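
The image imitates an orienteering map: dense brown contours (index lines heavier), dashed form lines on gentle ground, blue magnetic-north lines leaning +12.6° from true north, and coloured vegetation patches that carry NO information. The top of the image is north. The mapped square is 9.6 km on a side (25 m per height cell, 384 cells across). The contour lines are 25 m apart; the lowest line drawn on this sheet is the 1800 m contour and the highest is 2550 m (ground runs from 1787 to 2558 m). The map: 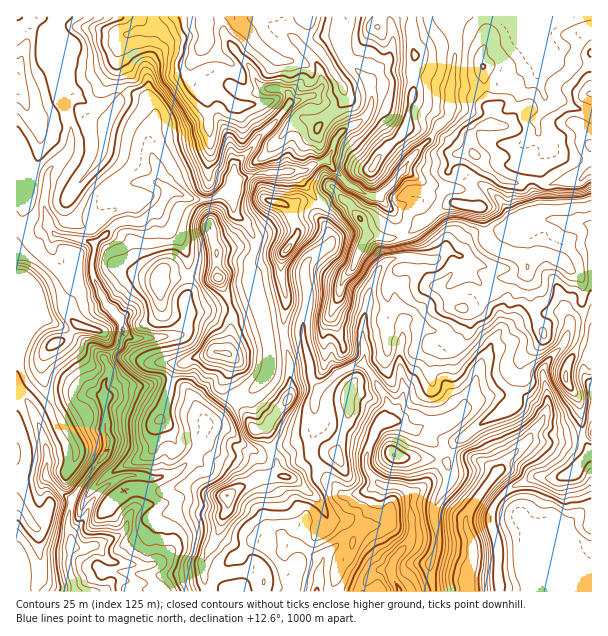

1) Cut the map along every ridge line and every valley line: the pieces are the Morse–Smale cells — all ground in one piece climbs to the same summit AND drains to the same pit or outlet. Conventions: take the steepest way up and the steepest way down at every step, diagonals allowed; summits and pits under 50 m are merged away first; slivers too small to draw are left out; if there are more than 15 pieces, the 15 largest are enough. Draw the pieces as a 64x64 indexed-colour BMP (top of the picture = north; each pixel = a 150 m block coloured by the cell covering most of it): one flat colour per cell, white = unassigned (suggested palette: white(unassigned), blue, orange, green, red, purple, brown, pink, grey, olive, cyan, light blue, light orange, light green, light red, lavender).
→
<image width="64" height="64" href="data:image/bmp;base64,Qk12CAAAAAAAAHYAAAAoAAAAQAAAAEAAAAABAAQAAAAAAAAIAAATCwAAEwsAABAAAAAAAAAA////ALR3HwAOf/8ALKAsACgn1gC9Z5QAS1aMAMJ34wB/f38AIr28AM++FwDox64AeLv/AIrfmACWmP8A1bDFAO7u7mZmZmZmZmZruwAAAAAAAAAAAAAARERERJmZmZmZ7u7uZmZmZmZmZmu7AAAAAAAAAAAAAABEREREmZmZmZnu7u5mZmZmZmZma7sAAAAAAAAAAAAAAERERESZmZmZme7u7mZmZmZmZmZruwAAAAAAAAAAAAAARERERJmZmZmZ7u7uZmZmZmZmZmu7sAAAAAuwAAAAAAAEREREmZmZmZnu7u4REWZmZmZmZru7sAu7u7sAAAAAAABEREmZmZmZme7u7hEREWZmZmZmu7u7u7u7u7AAAAAAAABESZmZmZmZ7u7uERERZmZmZmZru7u7u7u7sAAAAAAAAERJmZmZmZnu7u4REREWZmZmZmu7u7u7uwAAAAAAAAAAREmZmZmZme7u7hERERFmZmZmZru7u7u7AAAAAAAAAAAESZmZmZmZ7u7uEREREWZmZmZmu7u7u7AAAAAAAAAAAAREmZmZmZnu7uERERERZmZmZmZru7u7AABVUAAAAAAAAERJmZmZme7uEREREREWZmZmZmZru7AABVVVAAAAAAAABERJmZmZ7uERERERERERZmZmZmZruwBVVVAAAAAAAAAERERERJnu4REREREREREWZmZmZmu7tVVVUAAAAAAAAERERERESe7hERERERERERFmZmZgu7u0RVVQAAAAAARERERERERE7uERERERERERERZmYAAAC7REVVAAAAAFVEREREREREDu4RERERERERERFmYAAAAABERVVQAABVVVREREQAAAAO7hEREREREREREWAAAAAAAEREVVAAVVVVVUREREAAAA7hERERERERERERiAAAAAAARERVVVVVVVVVVURERAAADuERERERERERERiIgAAAAABERFVVVVVVVVVVVUREAAAOERERERERERERGIiIAAAAAEREVVVVVVVVVVVVREQAAAERERERGBERERGIiIiAAAAABERVVVVVVVVVVVVERAAAAREREREYiIiIiIiIiIgAAACqREVVVVVVVVVVVVREAAABERERERiIiIiIiIiIiIAAAKqkRFVVVVVVVVVVVEQAAAERERERGIiIiIiIiIiIgAAAqkRERVVVVVVVVVVURAAAAREREREYiIiIiIiIiIiAAAqqREREVVVVVVVVVVVEQAABERERERGIiIiIiIiIiIAACqqkRERVVVVVVVVVVVREAAERERERERzMzIiIiIiIgAAKqqqkRFVVVVVVVVVVVUREMRERERERHMzMzIiIiIiAAAqqqqpEVVVVVVVVVVVUREQxERERERHMzMzMiIiIiAAACqqqqkRVVVVVVVVVVVRERDEREREREczMzMz/+IiIAAAKqqqqREVVVVVVVVVVREREMREREREczMzMzP///4gAAACqqqpEVVVVVERFVVVEREQxEREREczMzMzM/////wAACqqqqkRVVVVERERVVURERDERERERzMzMzMz////wAAAKqqqqpFVVVEREREVVREREMRERERHMzMzMzP////AAAAqqqqqkRVVEREREREREREMxEREREczMzMzM////8AAACqqqqqpEREREREREREREMzERERERzMzMzMz////wAAAAqqqqqqpEREREREQzMzMzMRERERHMzMzMzP////AAAAAAqqqqqkREREREMzMzMzMxERERERzMzMzP////8AAAAACqqqAKREREREMzMzMzMzHdEREREczMzP/////wAAAAAKqqAAM0REREQzMzMzMzPd0RERERERzP/////wAAAAAKqqAAAzM0RERDMzMzMzM93RERERERER/////wAAAAAAqqAAADMzNERDMzMzMzMz3dERERERERH/////AAAAAAAKoAADMzMzMzMzMzMzMzPd0RERERERERIiIiIAAAAAAAAAd3MzMzMzMzMzMzMzM93RERERERERIiIiIgAAAAAAAAd3dzMzMzMzMzMzMzMzDd0REREREREiIiIiIiAAAAAAd3d3czMzMzMzMzMzMzMN3RERERERESIiIiIiIiIiIAd3d3dzMzMzMzMzMzMzM93d0RERERESIiIiIiIiIiIiJ3d3d3czMzMzMzMzMzMz3d3dERERERIiIiIiIiIiIiInd3d3d3MzMzMzMzMzMzPd3d0REREREiIiIiIiIiIiIiJ3d3d3dzMzMzMzMzMzM93d3RERERESIiIiIiIiIiIiIid3d3d3czMzMzMzMzMz3d3dERERERIiIiIiIiIiIiIiInd3d3d3MzMzMzMzMzPd3d0REREREiIiIiIiIiIiIiIiJ3d3d3czMzMzMzMzM93d0REiERESIiIiIiIiIiIiIiInd3d3dzMzMzMzMzMz3d3RIiIiIiIiIiIiIiIiIiIiIid3d3d3MzMzMzMzMzPd3dIiIiIiIiIiIiIiIiIiIiIiJ3d3d3czMzMzMzMzM93d0iIiIiIiIiIiIiIiIiIiIiJ3d3d3dzMzMzMzMzMz3d3SIiIiIiIiIiIiIiIiIiIiJ3d3d3d3czMzMzMzMzPd3dIiIiIiIiIiIiIiIiIiIiInd3d3d3dzMzMzMzMzM93d0iIiIiIiIiIiIiIiIiIiInd3d3d3d3MzMzMzMzMz3d3SIiIiIiIiIiIiIiIiIiIid3d3d3d3czMzMzMzMzPd3SIiIiIiIiIiIiIiIiIiIiJ3d3d3d3dzMzMzMzMzM93d0iIiIiIiIiIiIiIiIiIiInd3d3d3dzMzMzMzMzMz"/>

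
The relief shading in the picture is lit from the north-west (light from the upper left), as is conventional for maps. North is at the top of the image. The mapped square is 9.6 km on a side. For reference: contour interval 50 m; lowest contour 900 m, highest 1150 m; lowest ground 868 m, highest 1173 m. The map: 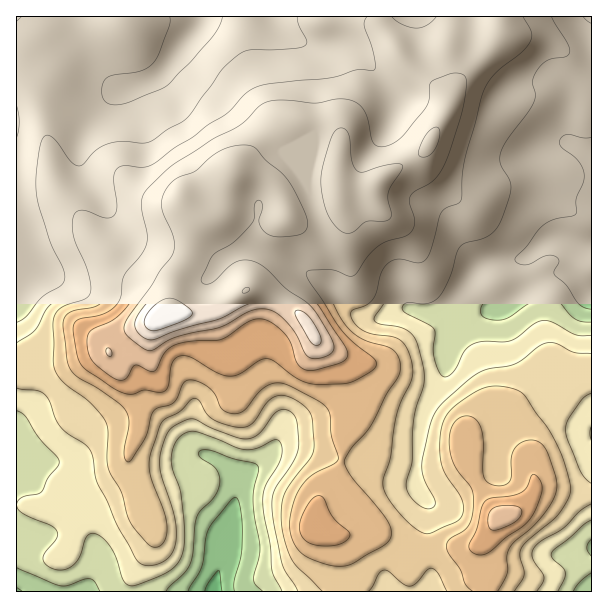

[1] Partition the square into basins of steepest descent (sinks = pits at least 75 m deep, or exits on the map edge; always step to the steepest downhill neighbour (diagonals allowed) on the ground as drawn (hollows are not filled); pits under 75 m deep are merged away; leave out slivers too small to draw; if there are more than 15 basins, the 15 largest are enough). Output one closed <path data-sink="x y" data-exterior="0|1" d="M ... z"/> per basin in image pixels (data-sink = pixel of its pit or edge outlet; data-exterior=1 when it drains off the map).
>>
<path data-sink="591 245" data-exterior="1" d="M591 16l-91 0 0 17-2 8-38 39-33 69-14 11-32 18-10 14-18 2-12-1-1 11-7 7-22 9-11 2-13-5-9 3-14 0-28-6-14 0-9 4-10 0-4 6-11 33-14 25-4 31 42-1 13-6 20-16 10-1 24 11 14 8 14 15 7 15 9 8 10 6 9 8 4 9 6 24 0 15-9 24-1 29-8 19-16 24-4 11 1 14 17 6 15 0 16-5 17 4 16 7 8 7 3 5 6-3 22-3 42-1 9-7 14-23-8-9-22-36-6-22 0-12 4-6 20-17 37-14 20-18 10-6 37-4z"/><path data-sink="213 591" data-exterior="1" d="M255 289l-10 1-20 16-13 6-45 1-17 11-27 10-13 11-2 7-7-2-35 12-50 7 1 223 470-1 0-24-5-13 1-13-10 6-38 0-22 3-6 3-3-5-8-7-16-7-17-4-16 5-15 0-18-7 0-13 4-11 16-24 8-19 1-29 9-24 0-15-6-24-4-9-28-22-7-15-14-15-14-8z"/><path data-sink="200 17" data-exterior="1" d="M378 16l-361 0-1 352 8 0 9-2 33-4 29-10 13 0 2-7 13-11 27-10 18-11 7-35 13-21 11-33 4-6 10 0 7-6 12-39 31-28 21-13 15-6 36 10 5 5 0 51 7 2 24-2 10-14 41-24 8-10 15-30 1-13-2-6-16-16-14-9-11-11-19-27z"/><path data-sink="591 591" data-exterior="1" d="M591 373l-21 0-21 6-24 21-28 9-14 7-15 15-4 6 2 21 4 13 16 27 10 15 4 3-7 9-11 20 0 9 5 13 1 25 104-1z"/>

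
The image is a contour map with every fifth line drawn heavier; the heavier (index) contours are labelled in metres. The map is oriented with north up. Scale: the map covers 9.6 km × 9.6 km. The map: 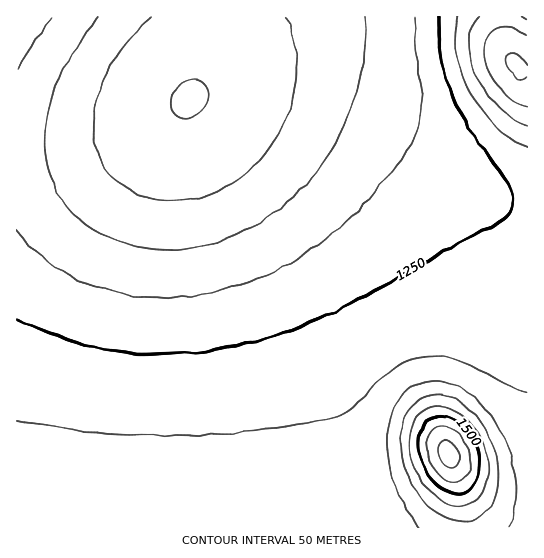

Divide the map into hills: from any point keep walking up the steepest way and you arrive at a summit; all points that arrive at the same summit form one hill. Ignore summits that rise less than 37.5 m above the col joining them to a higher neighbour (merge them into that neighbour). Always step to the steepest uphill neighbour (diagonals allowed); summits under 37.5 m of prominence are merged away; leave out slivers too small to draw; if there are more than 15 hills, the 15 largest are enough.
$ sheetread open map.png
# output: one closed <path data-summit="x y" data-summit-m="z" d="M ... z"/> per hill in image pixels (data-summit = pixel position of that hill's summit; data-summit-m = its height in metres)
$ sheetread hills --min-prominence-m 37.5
<path data-summit="449 454" data-summit-m="1617" d="M239 89l-25 0-13 3-8 4-12 12-12 8-22 11-28 9-46 9-57 4 0 378 511 1 1-321-25-4-29-14-79-49-45-23-56-18z"/><path data-summit="518 66" data-summit-m="1457" d="M527 16l-312 0-3 30-5 20-15 29 22-6 25 0 23 3 47 11 41 14 36 18 59 37 42 24 20 8 20 3z"/><path data-summit="17 17" data-summit-m="1232" d="M214 16l-197 0-1 131 45 0 42-7 44-13 28-15 16-14 10-19 11-33z"/>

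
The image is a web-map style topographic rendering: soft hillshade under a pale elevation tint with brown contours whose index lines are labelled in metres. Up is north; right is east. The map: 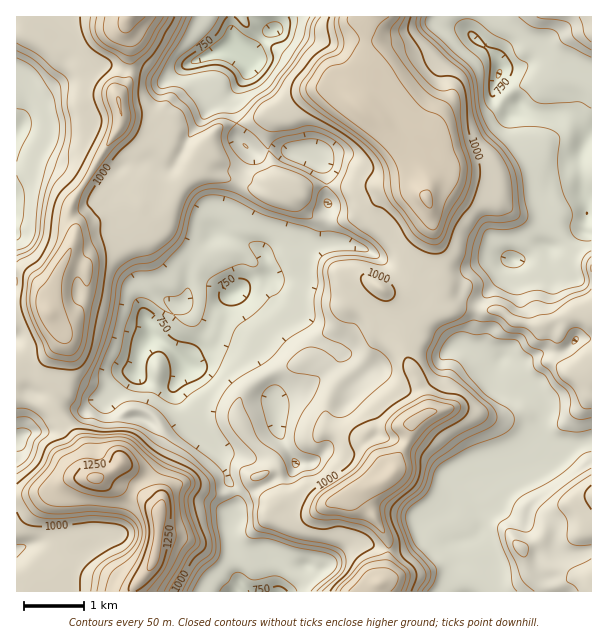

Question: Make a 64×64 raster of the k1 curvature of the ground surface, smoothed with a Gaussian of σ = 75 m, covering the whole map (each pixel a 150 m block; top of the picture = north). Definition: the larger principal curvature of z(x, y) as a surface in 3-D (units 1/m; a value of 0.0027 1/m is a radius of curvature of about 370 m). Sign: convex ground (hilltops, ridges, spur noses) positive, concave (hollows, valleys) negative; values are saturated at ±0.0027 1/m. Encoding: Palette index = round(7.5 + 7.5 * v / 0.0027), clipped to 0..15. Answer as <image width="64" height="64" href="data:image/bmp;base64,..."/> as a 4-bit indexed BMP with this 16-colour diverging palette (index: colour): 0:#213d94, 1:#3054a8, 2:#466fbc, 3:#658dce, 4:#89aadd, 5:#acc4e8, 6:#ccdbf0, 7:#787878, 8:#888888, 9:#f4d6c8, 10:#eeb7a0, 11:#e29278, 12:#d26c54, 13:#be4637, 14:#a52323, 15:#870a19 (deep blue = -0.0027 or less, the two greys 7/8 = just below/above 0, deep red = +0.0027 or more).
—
<image width="64" height="64" href="data:image/bmp;base64,Qk12CAAAAAAAAHYAAAAoAAAAQAAAAEAAAAABAAQAAAAAAAAIAAATCwAAEwsAABAAAAAAAAAAlD0hAKhUMAC8b0YAzo1lAN2qiQDoxKwA8NvMAHh4eACIiIgAyNb0AKC37gB4kuIAVGzSADdGvgAjI6UAGQqHAIiIiIiKme+pl4d5upiYh5uZrN6pq8mYiJmpiImaq6maiIiIiJqor/qYh3eaeKqquph3ndqr3M2oiIiIibqImqmZiIiIq8qL/pmIZ4mqmaqYd2SJzczMzLmIiHd5yYmZmYmYiIiJq6n/qZeKqJiIiId3U6uqvIipmIiIh3rYiId3eJiIh3iHid/Iub24iId4iHdo24edqnh3iIiIjciHeId3iIiHeIZHv9mt25iJh3eJq824dq/IZ4d3d4i/u5iKmJiIiId3diWv2ayZiIrJm+3KqXdn/6d3iIiHiet5uImqmYiIh3d1R6/5qYh3eN3duamHeI36hneIiIiKqWeoeJiKqpmYeIi6v/mXmGd3raiJzbq939iEZ4eIiIh5iJl5mIm83cy6u7re+YaIVmacqIi//curuJV4h3iIh3mpmrqIu7qZmYmqq7z7lXmqh7uqmJvtqZrKh4mIiIiIiJmJvKq82pmavLmZm93bu5mZuoq7mZ3sqs26uoiIiIiIiIiJy5nNrN7+qImZrP/Ll5zKipu5d67JrNy5d3d4h4iHd3iJh3uqvM38vKy6qpmZrKy7dnioeNuKzahmd3eHeId3d4h2eLqah7/s23eZiIeIiatmdpp2nbm9iXZ3d3iIeHd3mWaKy6qIv8qXeIiId3maqZmZiJebzN54qYd3eIiId3eIaKqXrN7cyXd4iHd3irqIqqp4mKl4v6eal3eIiId4iIdmepe8qZq6mJh3eIirqGeKmqqZl2it2GiZiIiIh4iYh2V6q8mGeZmJt3iImbqXd4mZqpmZrdzdh4mqqpmIiaqYd6u8lYZ6l5yYiIiaqod3iYmoiZiKvt79uqzcqYiHm7mrypuXdWnNyYqpiJqph3d4iahnmoiJzv/+zcqYiHd5u6qIm7dWiamZh5qYibqGd3iIuXeJmIebqKu5h4iIh2e7h3iKyImbqJp2iaqIrKdniIiaiIiKh5qHq5d3iHeIecqIiIm6malljKiHepiKy5iIiImYd3ioqqq5d3iIh2ituIiIiKuXh2aNuGZoqIibupiIiJmHZqq8mLh3eIiJituYiJqZy5d4iK24ZniZiHeaqZiIeJhnqrtVmYiHeHi8uqmYnLvamImIm7h3iZiId3iZmId2mYqpu2Z4iId3iJqYq5h7y8qZiId4mYeJiIiHiImYh3eJmpishmeHiHWKmadpd425yoqId3aJiZmIiIiIiJqYeImYiIu2Voh5p5upt0mIvpm7ioiId5mZmIiIiIiHeamIiYiIisqIiGa97LmqmojcmayKmJdXupmYmZiIiHdnqoiZiIiIrNuqvP66q7upmuuajJmomHvIeKmZiJiIh3iqmZiIiIiJq6vvyHiJzbmr6alrqKiJqod4qoZnmIiIiaqYiJmIiIiJiZqYiZeL3ZrZqWrIp3mYiYiqdVaZiJiHq5iJy4iHiYipmHZ5hnh6m8y6esimV3iIiJmXZ6lnmHecmJu5iIeJmbqXd4iHhzXbnduKyKlmiYiIiamZqGiYebyqu5mYiImpmIeZmIeHedpp7JrJrKiaiHiImZqpiZiK3d3ampiIiaqGeHaJiIidqpfPuamKy6qIiIiZmYd5iImqmYeKqIiZm4Z4dpmHiJtlqI7piIiarLmYiIiId5mHeIh3Z7yIicubl3iZmHeJqGV6i/p3iIiKzJiHeIiJmId4d3ecyYib64mmV4iIiJp2h3qb64h4iIitmHd4iIiHh4qau8uXeKzreLhXmZiImHiIipzJmIiIiJ2neIiIiIiKzLvKqYd5utx3q5qsuYiZh3iKndZ4iIiIjMZ3d3iIm8u5ZpuYiIuby5eKu8yYiJmHeImc92eIiIiL11Z3eKzcqrdFq4iJu52quYiZyneImHeIian9d4iIiIncdnm9ypmayqu6iZrJq6nKiInJd4iYd5mJqJ+niIiIiKzc3cqambzd3LqJmbmKmKyYicmHiIiImIiYe/h3iIh3maqZmru825hnq4d5yImIrZiKyYiIiJmYiIiI/XeIiIeJiZqpeMuIhlablmu4iIitmJy5iIh3iJmImpivl4h4iImZu4ZZ12d3ZomXraiIiLyIvZiIiXd3iod6uI/4iIiJiaq4Znu2Z3ZmeHnbmIiJ2nrZiIiJiHeJl2jJeP6YiImZvcdWerh3Zmd4vbmIiInZjIeJmZmZiHiXeMl2z7mIiaqt/bqZvLqYh5zbmIiIitiaZ4mZiImHeJd4yXaf2oiZuWfN3dqqu6mK3KmYeIibyKh3ZoiHiIiIh4rJd6/JmqqpZpdpzbmJib26qYh4maq5p4l3eIiIiIiHisiJ37erupmHiImc25mbypmIh4mqqcunerd5mIh4iId5uJvvx6eLmIiKupetq8yoiIiImqqIzKd525mYiIiHd3m5itzphFiaqayXeHu7zJiIiIiaqGe9qXebqYiIiHd4mqiImsuneavdzJVXiLmNuYiIibqHaLy6hWqZiIiHdnq6mHdpypqIdoq6llWIiorcqIiKuHeM2ZqnWZiIh4d4u6iIh2nLmoeXeIiHZZl5qavKiKqXeMyHiad6mIiHiKu6iHiZq7ypmJyXd3d62oipdruZqYicyHh4mJqYeIiJupiIiKzKqsiZisqXaLyWh4t2u5mZmLuIiGeJmYh3iquoiIiJq6vJqXmIrJd8t0R4nJnKiaqItmiXZ6qYiId4mZiIiIibm+qamIeLuKyYZomrzNqJq6mUWJmaqYiJmYiJ"/>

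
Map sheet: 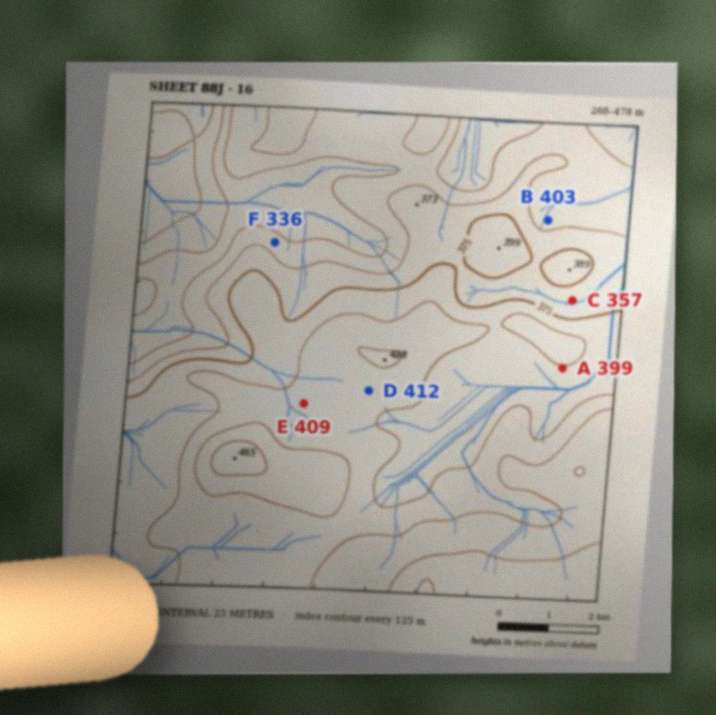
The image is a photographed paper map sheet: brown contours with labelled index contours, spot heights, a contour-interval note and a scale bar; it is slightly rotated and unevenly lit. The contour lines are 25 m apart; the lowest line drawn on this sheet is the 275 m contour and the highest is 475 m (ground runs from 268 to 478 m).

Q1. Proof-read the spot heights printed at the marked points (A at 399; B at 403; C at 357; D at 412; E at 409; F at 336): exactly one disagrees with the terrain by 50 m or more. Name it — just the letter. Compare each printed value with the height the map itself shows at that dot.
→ B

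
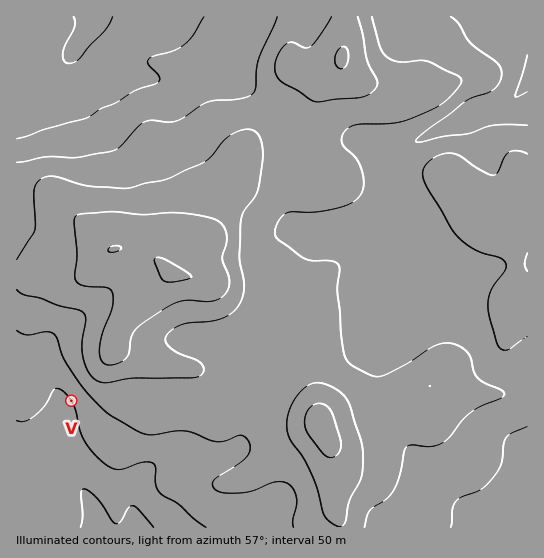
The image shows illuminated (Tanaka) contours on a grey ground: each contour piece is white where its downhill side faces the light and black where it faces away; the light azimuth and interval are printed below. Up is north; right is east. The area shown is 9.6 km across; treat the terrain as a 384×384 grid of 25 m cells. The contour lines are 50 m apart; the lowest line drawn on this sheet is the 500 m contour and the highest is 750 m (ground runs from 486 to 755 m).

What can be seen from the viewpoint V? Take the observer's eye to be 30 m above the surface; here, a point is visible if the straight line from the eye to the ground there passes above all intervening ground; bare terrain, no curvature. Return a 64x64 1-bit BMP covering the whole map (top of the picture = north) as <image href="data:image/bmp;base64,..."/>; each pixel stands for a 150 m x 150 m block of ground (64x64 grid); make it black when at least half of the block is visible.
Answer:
<image width="64" height="64" href="data:image/bmp;base64,Qk0+AgAAAAAAAD4AAAAoAAAAQAAAAEAAAAABAAEAAAAAAAACAAATCwAAEwsAAAIAAAAAAAAA////AAAAAAAf+AAAAAAAAB/wAAAAAAAAP+AAAAAAAAB/wAAAAAAAAH/AAAAAAAAA/4AAAAAAAAD/gAAAAAAAAP+AAAAAAAAA/wAAAAAAAAD/gAAAAAAAAP/AAAAAAAAA/+AAAAAAAAD/4AAAAAAAAH/gAAAAAAAAf+AAAAAAAAB/4AAAAAAAAH/gAAAAAAAAf+AAAAAAAAB/4AAAAAAAAH/gAAAAAAAAf+AAAAAAAAB+AAAAAAAAAHgAAAAAAAAA+AAAAAAAAAD4AAAAAAAAAPgAAAAAAAAA+AAAAAAAAAD8AAAAAAAAAP4AAAAAAAAAdgAAAAAAAAAAAAAAAAAAAAAAAAAAAAAAAAAAAAAAAAAAAAAAAAAAAAAAAAAAAAAAAAAAAAAAAAAAAAAAAAAAAAAAAAAAAAAAAAAAAAAAAAAAAAAAAAAAAAAAAAAAAAAAAAAAAAAAAAAAAAAAAAAAAAAAAAAAAAAAAAAAAAAAAAAAAAAAAAAAAAAAAAAAAAAAAAAAAAAAAAAAAAAAAAAAAAAAAAAAAAAAAAAAAAAAAAAAAAAAAAAAAAAAAAAAAAAAAAAAAAAAAAAAAAAAAAAAAAAAAAAAAAAAAAAAAAAAAAAAAAAAAAAAAAAAAAAAAAAAAAAAAAAAAAAAAAAAAAAAAAAAAAAAAAAAAAAAAAAAAAAAAAAAAAAAAA=="/>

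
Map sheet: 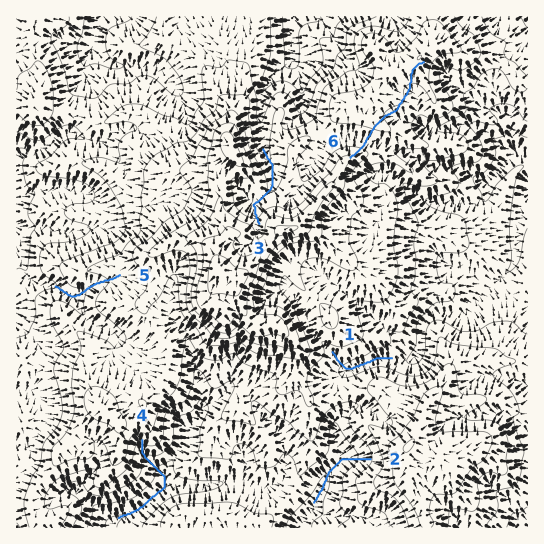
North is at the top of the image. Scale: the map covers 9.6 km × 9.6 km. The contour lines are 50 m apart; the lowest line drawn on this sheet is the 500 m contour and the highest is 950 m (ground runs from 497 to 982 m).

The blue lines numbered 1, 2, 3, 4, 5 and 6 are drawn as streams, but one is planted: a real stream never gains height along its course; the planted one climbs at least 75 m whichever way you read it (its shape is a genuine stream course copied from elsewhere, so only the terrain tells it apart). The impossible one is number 6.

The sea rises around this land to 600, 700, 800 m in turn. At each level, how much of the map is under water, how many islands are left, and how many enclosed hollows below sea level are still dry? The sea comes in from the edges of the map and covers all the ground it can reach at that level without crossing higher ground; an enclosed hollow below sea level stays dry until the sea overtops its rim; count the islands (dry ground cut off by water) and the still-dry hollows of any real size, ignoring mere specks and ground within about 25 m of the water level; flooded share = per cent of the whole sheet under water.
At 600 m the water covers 20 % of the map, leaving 0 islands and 0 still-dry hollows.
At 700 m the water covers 63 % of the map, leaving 0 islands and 0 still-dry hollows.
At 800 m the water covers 93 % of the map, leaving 1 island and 0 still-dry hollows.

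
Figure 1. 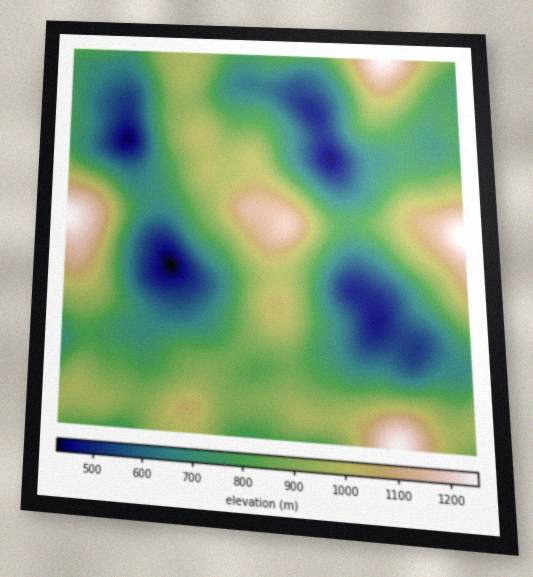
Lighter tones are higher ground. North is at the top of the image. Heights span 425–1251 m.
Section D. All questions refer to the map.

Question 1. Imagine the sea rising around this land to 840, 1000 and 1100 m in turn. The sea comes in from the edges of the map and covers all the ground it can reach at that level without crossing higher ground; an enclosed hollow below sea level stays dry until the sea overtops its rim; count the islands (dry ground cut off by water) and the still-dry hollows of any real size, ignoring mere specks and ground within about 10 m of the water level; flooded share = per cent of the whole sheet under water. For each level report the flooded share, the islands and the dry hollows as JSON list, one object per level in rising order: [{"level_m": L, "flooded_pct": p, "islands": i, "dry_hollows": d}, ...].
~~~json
[{"level_m": 840, "flooded_pct": 54, "islands": 0, "dry_hollows": 1}, {"level_m": 1000, "flooded_pct": 86, "islands": 3, "dry_hollows": 0}, {"level_m": 1100, "flooded_pct": 94, "islands": 1, "dry_hollows": 0}]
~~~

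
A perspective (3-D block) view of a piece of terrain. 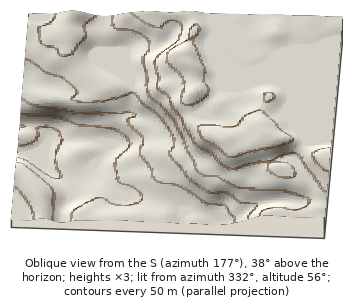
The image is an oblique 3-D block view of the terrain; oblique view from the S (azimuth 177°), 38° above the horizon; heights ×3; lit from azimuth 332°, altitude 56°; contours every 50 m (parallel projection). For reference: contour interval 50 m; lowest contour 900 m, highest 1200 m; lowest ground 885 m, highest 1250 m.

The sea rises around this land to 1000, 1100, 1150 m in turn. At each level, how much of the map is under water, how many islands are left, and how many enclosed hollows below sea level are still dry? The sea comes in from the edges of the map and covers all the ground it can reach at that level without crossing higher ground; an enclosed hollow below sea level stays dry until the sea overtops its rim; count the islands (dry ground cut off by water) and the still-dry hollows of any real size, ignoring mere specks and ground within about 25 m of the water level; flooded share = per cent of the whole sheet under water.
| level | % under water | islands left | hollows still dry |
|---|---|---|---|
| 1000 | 26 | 0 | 0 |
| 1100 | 49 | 0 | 0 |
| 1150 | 60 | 0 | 0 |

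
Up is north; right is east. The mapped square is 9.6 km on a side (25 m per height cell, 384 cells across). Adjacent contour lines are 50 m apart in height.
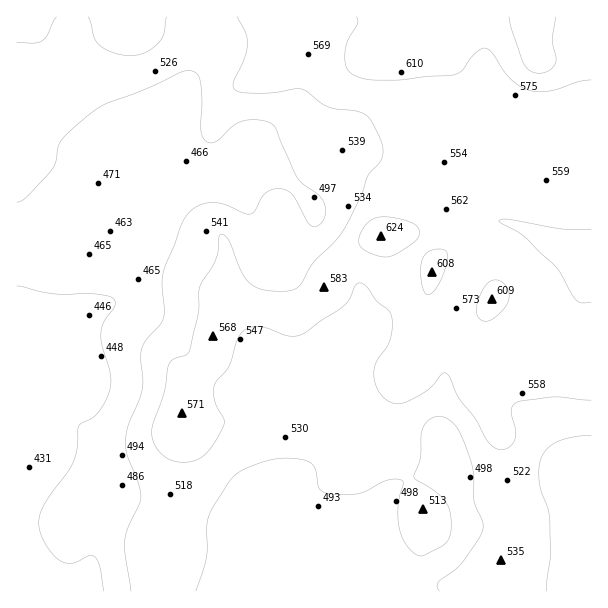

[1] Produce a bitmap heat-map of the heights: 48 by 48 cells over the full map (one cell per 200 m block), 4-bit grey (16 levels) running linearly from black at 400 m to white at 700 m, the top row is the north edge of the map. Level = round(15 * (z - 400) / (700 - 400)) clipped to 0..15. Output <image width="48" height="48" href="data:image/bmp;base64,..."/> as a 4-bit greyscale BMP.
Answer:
<image width="48" height="48" href="data:image/bmp;base64,Qk32BAAAAAAAAHYAAAAoAAAAMAAAADAAAAABAAQAAAAAAIAEAAATCwAAEwsAABAAAAAAAAAAAAAAABEREQAiIiIAMzMzAERERABVVVUAZmZmAHd3dwCIiIgAmZmZAKqqqgC7u7sAzMzMAN3d3QDu7u4A////AAARIiNFZlVVQzMzMzMzMzRFVVZmZVaJmRESIiNFZlVVQzMzMzMzMzRFVVZmZmaJmREiMiNFZmZlRDMzMzMzM0RVVVVmdmaJmRIjMzNFZmZlRDNEMzMzM0RVVVVWdmZ4mRI0QzNFZmZlRERERDMzNEVVVVVWZmZ4mSI0RERFZmdlVERERERDREVVZVVVZmaImSI0RERFVmZmVERFVUREREVWZVVWZmeImSIzRERFVWZmVEREVVVVVFVWVVVWZmeJmSIjNERFVWZmZUREVVVVVVVVVVVWZmeJmSIiNERFVmd3ZVRERVVmZVVVVVVWZmeJmSIiI0RFZnd3dlVVVVVmZmZVVVVWZneJmSIiIzRVZ4iId2ZlVVVmZmZlVVVnd3eJmSIiIzRFaIiIh3ZmZmZmZmZlVVVoh3d4iCIiIzNFeImIh3d3d2ZmZnZlVVZ4iHd3dyIiIjNFZ4mIh3d3d3ZmZ3dmVVeIh3d3dyIiIiM0Z4iIh3d3d2ZmZ3d3ZmiZh3d3dyIiIiI0VoiId3d2ZmZmZ4iId3iZiIiIiCIiIiI0VniIh3dmZmZmZ4mZh4mZmJmZmSIiIiI0VniIiHdmZmZmd4mZiImZmZmZmiIiIiM0VniIiHdmZmZmd4iZmImZmZqqqiIiIiM0Vnd4iHd3d2Zmd3iZmImZmZqqqiIiIiM0RWZ4iId3iHdmd3iZmImamZmqqiIiIiMzRVZ4iIiIiId3d3iJmJmqqZmaqiIiIiIzRFZ4iIiImYiHd3iJmZmqqpmaqiIiIiIzNFZ4iIiIiJmId4iZqZmqqpmaqjMzMzMzNFZ4iIh3d4mYeIiaqpmqqpmaqjMzMzMzNFZ3iId2Z4mYiJmaqpmaqZmquzRDMzMzNFZneHdmZniZmaqqqqmZmZqqu0REMzMzNFVneHZmZmeJqrqqqqmZmaqru0REQzMzM0Vnd3ZmZlZ4q7uqqqqpmqq7u1REQzMzM0Vnd2ZmZVVomruqqZqqqqqqqlREQzMzMzRWZlVWZVVniaqZmJmqqpmZiFVEQzMzMzRFVUVWVVVmiJmYiIiZmIiIiFVURDMzMzM0RERVVVVmeIiIiIiIiIiIiFVVREMzMzMzM0REVWZneIiIiIiIiIiIiGVVREMzMzM0REREVWd3d4iIiIiIiIiIiGZVVEMzMzNEREREVnd3d3iIiIiIiIiIiFVVVEMzMzNFVURFVnd3d4iIiIiIiIiIiFVlVUQzMzNFVVRVVnd3d4iIiIiIiIiIiGZmZVREMzNFZlVVZmd3eIiIiIiIiIiIiGZmZlVUQzNFZmZmZneIiIiIiIiIiImZiGZnZmZVVERFZ3d3d3iZmZmYiJiIiZqpmXd3d2ZmZVRFZ4iIiImaqqqqmamZmru7qnd3d3d3dmVVZ3iJiImqqru7qqqqq83Mu3d3d3d3d3ZmZ3iJmImqq7u7u6qqrN3czHd3d3iIiHd3d3iJmZmqqru7u7qqvN3czIiHd4iIiHd3d3iJmZmaqqq7u7qqvd3czIiHd4iIiHd3d3iZmZmaqqq7u7urze3czA=="/>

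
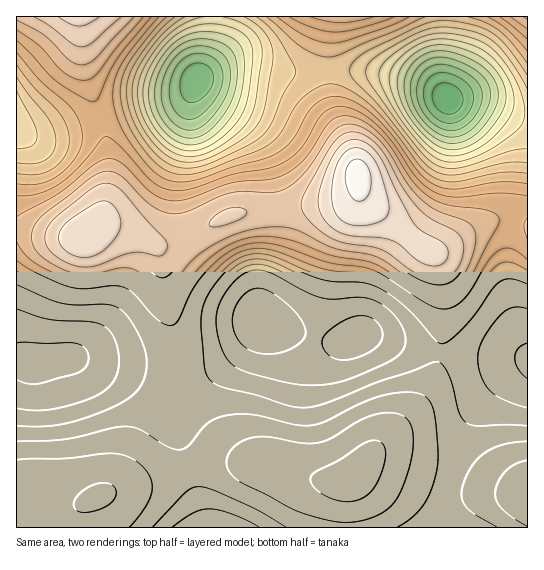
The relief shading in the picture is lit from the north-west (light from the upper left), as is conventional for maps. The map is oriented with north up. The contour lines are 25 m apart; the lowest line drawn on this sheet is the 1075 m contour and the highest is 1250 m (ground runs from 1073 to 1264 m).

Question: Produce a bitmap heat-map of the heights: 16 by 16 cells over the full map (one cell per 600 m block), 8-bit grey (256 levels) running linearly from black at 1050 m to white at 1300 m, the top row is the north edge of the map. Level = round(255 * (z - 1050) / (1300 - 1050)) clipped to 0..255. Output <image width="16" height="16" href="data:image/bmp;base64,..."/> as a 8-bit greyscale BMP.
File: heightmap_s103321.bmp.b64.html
<image width="16" height="16" href="data:image/bmp;base64,Qk02BQAAAAAAADYEAAAoAAAAEAAAABAAAAABAAgAAAAAAAABAAATCwAAEwsAAAABAAAAAAAAAAAAAAEBAQACAgIAAwMDAAQEBAAFBQUABgYGAAcHBwAICAgACQkJAAoKCgALCwsADAwMAA0NDQAODg4ADw8PABAQEAAREREAEhISABMTEwAUFBQAFRUVABYWFgAXFxcAGBgYABkZGQAaGhoAGxsbABwcHAAdHR0AHh4eAB8fHwAgICAAISEhACIiIgAjIyMAJCQkACUlJQAmJiYAJycnACgoKAApKSkAKioqACsrKwAsLCwALS0tAC4uLgAvLy8AMDAwADExMQAyMjIAMzMzADQ0NAA1NTUANjY2ADc3NwA4ODgAOTk5ADo6OgA7OzsAPDw8AD09PQA+Pj4APz8/AEBAQABBQUEAQkJCAENDQwBEREQARUVFAEZGRgBHR0cASEhIAElJSQBKSkoAS0tLAExMTABNTU0ATk5OAE9PTwBQUFAAUVFRAFJSUgBTU1MAVFRUAFVVVQBWVlYAV1dXAFhYWABZWVkAWlpaAFtbWwBcXFwAXV1dAF5eXgBfX18AYGBgAGFhYQBiYmIAY2NjAGRkZABlZWUAZmZmAGdnZwBoaGgAaWlpAGpqagBra2sAbGxsAG1tbQBubm4Ab29vAHBwcABxcXEAcnJyAHNzcwB0dHQAdXV1AHZ2dgB3d3cAeHh4AHl5eQB6enoAe3t7AHx8fAB9fX0Afn5+AH9/fwCAgIAAgYGBAIKCggCDg4MAhISEAIWFhQCGhoYAh4eHAIiIiACJiYkAioqKAIuLiwCMjIwAjY2NAI6OjgCPj48AkJCQAJGRkQCSkpIAk5OTAJSUlACVlZUAlpaWAJeXlwCYmJgAmZmZAJqamgCbm5sAnJycAJ2dnQCenp4An5+fAKCgoAChoaEAoqKiAKOjowCkpKQApaWlAKampgCnp6cAqKioAKmpqQCqqqoAq6urAKysrACtra0Arq6uAK+vrwCwsLAAsbGxALKysgCzs7MAtLS0ALW1tQC2trYAt7e3ALi4uAC5ubkAurq6ALu7uwC8vLwAvb29AL6+vgC/v78AwMDAAMHBwQDCwsIAw8PDAMTExADFxcUAxsbGAMfHxwDIyMgAycnJAMrKygDLy8sAzMzMAM3NzQDOzs4Az8/PANDQ0ADR0dEA0tLSANPT0wDU1NQA1dXVANbW1gDX19cA2NjYANnZ2QDa2toA29vbANzc3ADd3d0A3t7eAN/f3wDg4OAA4eHhAOLi4gDj4+MA5OTkAOXl5QDm5uYA5+fnAOjo6ADp6ekA6urqAOvr6wDs7OwA7e3tAO7u7gDv7+8A8PDwAPHx8QDy8vIA8/PzAPT09AD19fUA9vb2APf39wD4+PgA+fn5APr6+gD7+/sA/Pz8AP39/QD+/v4A////AMHIyr2fgoCUrLm+sZqPnbXBw8jBq52oucPN1MaolqO5o6Wrqp2crLm5ucjKr5STn3B0go+OkJiZj5CltKmLeXVOUl12h4h9cWhmcYaOgmpYSUpUcIqIZk5OT0pZdHxmUGFna3+Yi1s/R1JNWH2Ndl+ElJicq5puUV9ydoWkrI95prq/treul4KNnaeywb+klau/x760s7Wvr7zKycC0qaKWprqzn52prLDC1syrlJWWeYignH1uf46atNG8hGVteHCDlYZWP1RxiJ+wkVYzRmJ8kpl4Qik8ZX2LiWo4HTNbk6eohU8tOmB5gnxmRTdJb6q6uqR4VVVqiJeWiXNpdJE="/>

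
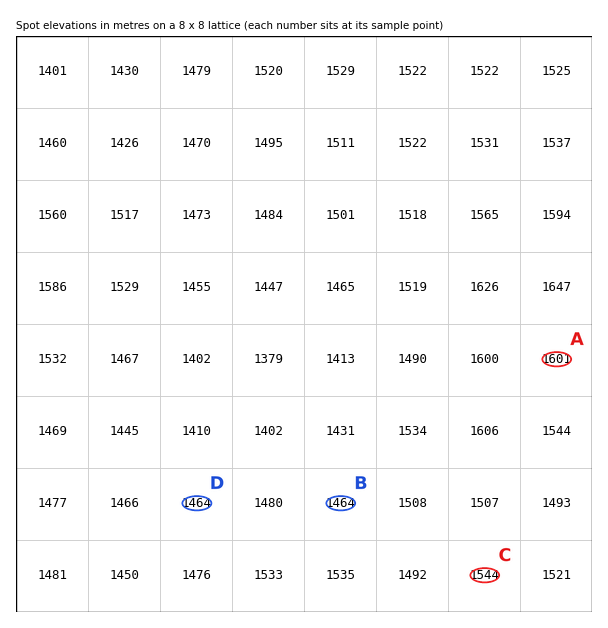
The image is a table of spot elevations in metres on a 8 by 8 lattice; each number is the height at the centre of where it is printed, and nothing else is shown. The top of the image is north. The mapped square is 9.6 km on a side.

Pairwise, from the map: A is above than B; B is above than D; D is below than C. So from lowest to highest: D B C A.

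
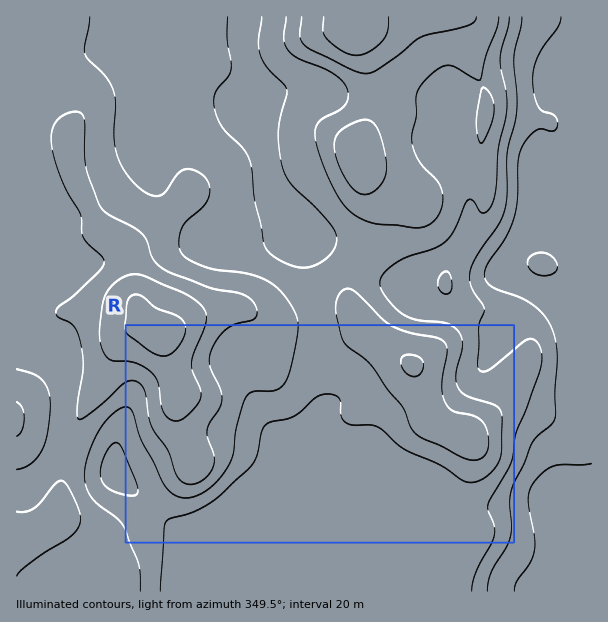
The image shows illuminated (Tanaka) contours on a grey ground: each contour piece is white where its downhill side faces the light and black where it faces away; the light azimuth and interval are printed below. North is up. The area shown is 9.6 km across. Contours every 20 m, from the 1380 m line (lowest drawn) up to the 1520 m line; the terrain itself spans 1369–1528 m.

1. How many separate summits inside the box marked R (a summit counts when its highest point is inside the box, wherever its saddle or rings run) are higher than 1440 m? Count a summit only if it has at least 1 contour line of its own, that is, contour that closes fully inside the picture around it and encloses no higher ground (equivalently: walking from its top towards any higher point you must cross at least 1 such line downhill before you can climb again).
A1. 2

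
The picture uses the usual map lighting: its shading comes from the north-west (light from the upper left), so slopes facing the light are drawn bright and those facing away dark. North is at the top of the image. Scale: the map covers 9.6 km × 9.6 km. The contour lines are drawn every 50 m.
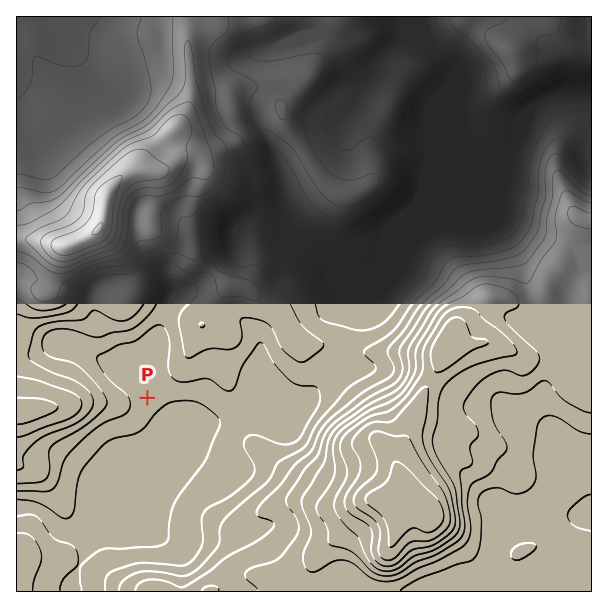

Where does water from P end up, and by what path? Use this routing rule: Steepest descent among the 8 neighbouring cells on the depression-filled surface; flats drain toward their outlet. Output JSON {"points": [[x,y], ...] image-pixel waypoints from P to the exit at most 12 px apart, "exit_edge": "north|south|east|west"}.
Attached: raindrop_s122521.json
{"points": [[147, 398], [159, 410], [164, 422], [164, 434], [155, 446], [143, 458], [131, 470], [119, 482], [107, 494], [95, 506], [83, 518], [71, 530], [59, 528], [47, 516], [35, 509], [23, 507], [17, 507]], "exit_edge": "west"}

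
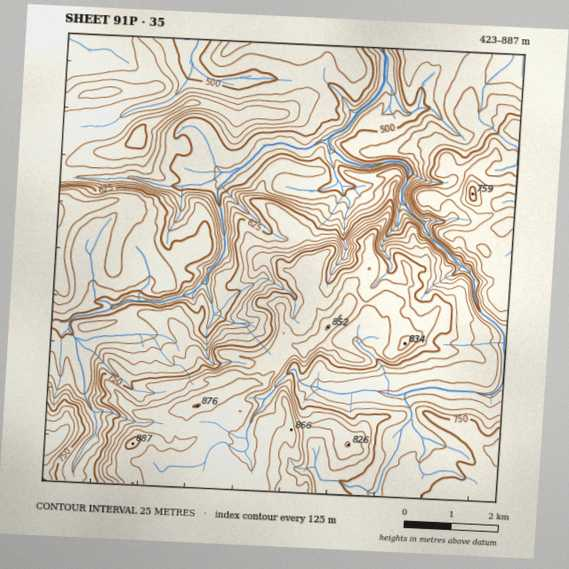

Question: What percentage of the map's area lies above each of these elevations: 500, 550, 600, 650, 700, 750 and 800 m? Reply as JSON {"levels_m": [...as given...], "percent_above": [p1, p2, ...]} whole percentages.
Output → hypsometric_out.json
{"levels_m": [500, 550, 600, 650, 700, 750, 800], "percent_above": [93, 78, 67, 56, 40, 26, 13]}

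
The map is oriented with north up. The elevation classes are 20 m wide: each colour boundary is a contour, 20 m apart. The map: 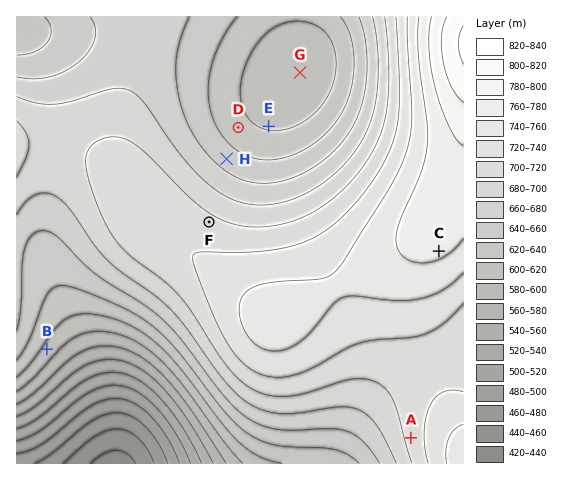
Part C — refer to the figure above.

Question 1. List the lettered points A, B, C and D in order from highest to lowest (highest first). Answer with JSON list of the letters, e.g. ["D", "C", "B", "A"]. ["C", "A", "D", "B"]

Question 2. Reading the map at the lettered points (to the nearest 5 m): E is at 620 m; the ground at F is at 705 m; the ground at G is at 605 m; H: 650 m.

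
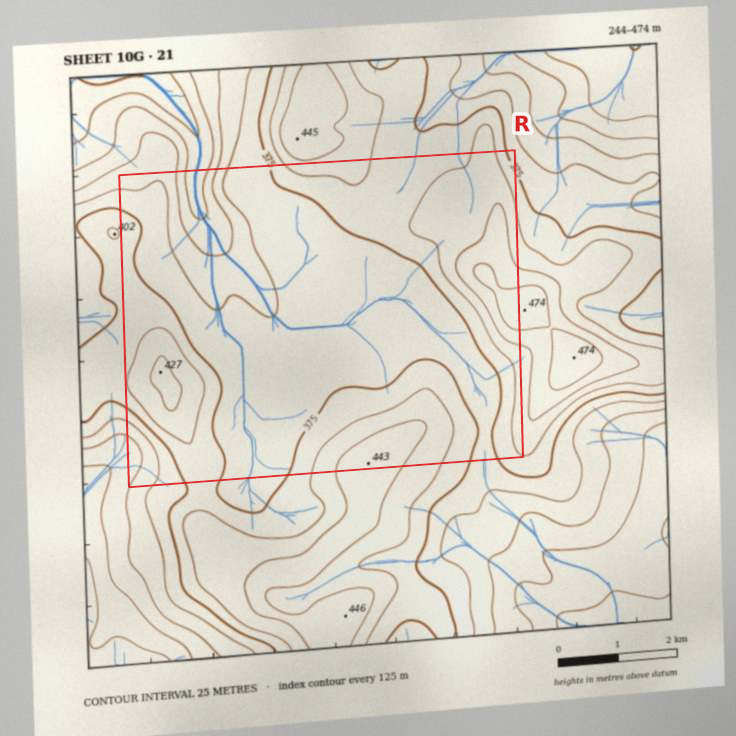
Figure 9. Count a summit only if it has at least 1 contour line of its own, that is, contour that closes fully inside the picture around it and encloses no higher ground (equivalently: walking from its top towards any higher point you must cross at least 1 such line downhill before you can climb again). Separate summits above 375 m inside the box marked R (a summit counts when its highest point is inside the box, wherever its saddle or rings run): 1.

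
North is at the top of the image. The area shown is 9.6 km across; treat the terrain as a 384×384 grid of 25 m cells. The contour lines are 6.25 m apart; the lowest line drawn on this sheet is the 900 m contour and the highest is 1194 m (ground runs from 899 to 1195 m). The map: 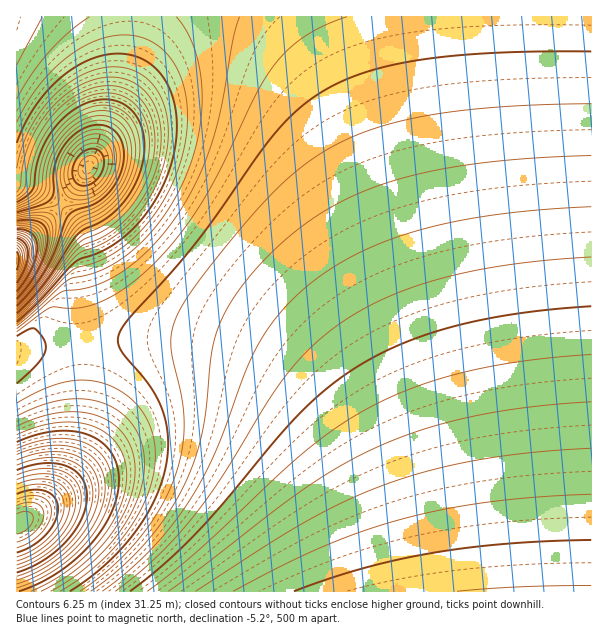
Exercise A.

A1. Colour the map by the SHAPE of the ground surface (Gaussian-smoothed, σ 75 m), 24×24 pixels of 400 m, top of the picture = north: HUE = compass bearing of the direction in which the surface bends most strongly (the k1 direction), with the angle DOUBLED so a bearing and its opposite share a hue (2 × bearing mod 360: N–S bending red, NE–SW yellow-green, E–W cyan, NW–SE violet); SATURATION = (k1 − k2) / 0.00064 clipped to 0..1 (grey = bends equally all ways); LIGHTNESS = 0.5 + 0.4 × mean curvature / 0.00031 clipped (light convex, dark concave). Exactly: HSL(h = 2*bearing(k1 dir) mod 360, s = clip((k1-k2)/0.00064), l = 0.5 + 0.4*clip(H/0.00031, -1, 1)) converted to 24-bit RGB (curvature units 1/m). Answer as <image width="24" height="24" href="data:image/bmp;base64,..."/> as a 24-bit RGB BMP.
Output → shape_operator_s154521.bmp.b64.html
<image width="24" height="24" href="data:image/bmp;base64,Qk32BgAAAAAAADYAAAAoAAAAGAAAABgAAAABABgAAAAAAMAGAAATCwAAEwsAAAAAAAAAAAAAfW2MlXKRlXaJknmEjnuBinyAh31/hX5/g35/gn9/gn9/gX9/gX9/gH9/gH9/gH9/gH9/gH9/gH9/gH9/gH9/gH9/gH9/gH9/YGpvg2t1knB2k3V4j3h5i3t7iH18hn59hH5+g39+gn9/gX9/gX9/gX9/gH9/gH9/gH9/gH9/gH9/gH9/gH9/gH9/gH9/gH9/P1xCZG9VhnxlkH5uj391jH95iYB7hoB9hIB+g4B+goB+gX9/gX9/gX9/gH9/gH9/gH9/gH9/gH9/gH9/gH9/gIB/gIB/gIB/QGFLRGxGZX9WgopljYxvi4d2iYR6hoJ8hIF9g4F+goB+goB/gYB/gYB/gIB/gIB/gIB/gIB/gIB/gIB/gIB/gIB/gIB/gIB/XHJ5UXprVYJfZ4lheotsg4pzhoh4hoZ7hIN8g4J9goF+goF+gYB/gYB/gIB/gIB/gIB/gIB/gIB/gIB/gIB/gIB/gIB/gIB/bGuPZX+KYomBZopzbYpueIhzf4d3gYV6goR8goN9goJ+goF+gYF/gYB/gIB/gIB/gIB/gIB/gIB/gIB/gIB/gIB/gIB/gIB/e3STcHiRboWNbouGcYl9dYd4eYZ4fYV6gIN8gYN9gYJ+gYF+gYF/gYF/gIB/gIB/gIB/gIB/gIB/gIB/gIB/gIB/gIB/gIB/gHmQd3ePdn6NdYWKdoiGeIaAeYV9e4R7fYN8f4J9gIJ+gIF+gIF/gIF/gIB/gIB/gIB/gIB/gIB/gIB/gIB/gIB/gIB/gIB/gHuMfHqMeXuLeYCJeoOHe4WFe4SBfIN/fYJ+foJ+f4F+gIF+gIF/gIF/gIB/gIB/gIB/gIB/gIB/gIB/gIB/gIB/gIB/gIB/f3yJfXuKe3uJe32IfH+GfYGEfYODfoKBfoJ/foF/f4F+f4F/f4F/gIB/gIB/gIB/gIB/gIB/gIB/gIB/gIB/gIB/gIB/gIB/zYa6fnuJfXuJfnyIfn2Gfn6EfoCDf4GCf4GBf4GAf4F/f4F/f4B/f4B/gIB/gIB/gIB/gIB/gIB/gIB/gIB/gIB/gIB/gIB//8zkyYWnfnqKgHuJgn2HgX6FgX+DgICCgIGBf4GAf4F/f4B/f4B/f4B/gIB/gIB/gIB/gIB/gIB/gIB/gIB/gIB/gIB/gIB/3WFL/7zFpX2Vg3qMhnyKhn6HhH+EgoCCgYCBgICAgICAgIB/f4B/f4B/f4B/gIB/gIB/gIB/gIB/gIB/gIB/gIB/gIB/gIB/JWAN6LVd3JmRh3aSjnqPi3yIh36EhH+CgoCBgYCAgICAgICAgIB/gIB/gIB/gIB/gIB/gIB/gIB/gIB/gIB/gIB/gIB/gIB/ADgQLrsU1syElHSbl3WSkHqGin2Chn6Ag3+AgoCAgYCAgICAgICAgIB/gIB/gIB/gIB/gIB/gIB/gIB/gIB/gIB/gIB/gIB/A7OJAMldUsZqjmWbn26MmHeAj3t9iH59hX9/g4B/gYB/gYCAgICAgIB/gIB/gIB/gIB/gIB/gIB/gIB/gIB/gIB/gIB/gIB/f6vkLeTKLIx/ZE10n2Nvnndzk395i4F8hoF+g4F/goF/gYB/gIB/gIB/gIB/gIB/gIB/gIB/gIB/gIB/gIB/gIB/gIB/gIB/oZN4d4hZKD86L0NAin5Zn41tlYp3jIZ7h4N9hIJ/goF/gYF/gYB/gIB/gIB/gIB/gIB/gIB/gIB/f4B/f4B/f4B/f4B/gIB/n3twmWBhTERgLFRTTYRLiZxmkpV1jYx6h4Z9hIN+goJ/gYF/gYF/gIB/gIB/gIB/gIB/gIB/gIB/f4B/f4B/f4B/f4B/f4B/mnV7oWuHfliTRmWFT495ZZdlgJJzhYt6hYd9g4R+goJ/gYF/gYF/gIB/gIB/gIB/gIB/gIB/gIB/f4B/f4B/f4B/f4B/f4B/k3mEmXORiWmbX2iXYI+UapJ+dI51fol6gYZ8gYR+gYJ/gYF/gIF/gIB/gIB/gIB/gIB/gIB/gIB/f4B/f4B/f4B/f4B/f4B/jHuGkHiPh3STb2+TbYKQcY2Kdop/eod7foV9gIN+gIJ/gIF/gIF/gIB/gIB/gIB/gIB/gIB/gIB/f4B/f4B/f4B/f4B/f4B/iH2FinuKhHmMeXeMdn6Ld4aJeYeDe4V/fYR+foJ+f4J/gIF/gIF/gIB/gIB/gIB/gIB/gIB/gIB/f4B/f4B/f4B/f4B/f4B/hX6EhX2GgnyHfXuHen2HeoKGe4WFfISBfYN/foJ/f4F/f4F/f4B/f4B/gIB/gIB/gIB/gIB/f4B/f4B/f4B/f4B/f4B/f4B/"/>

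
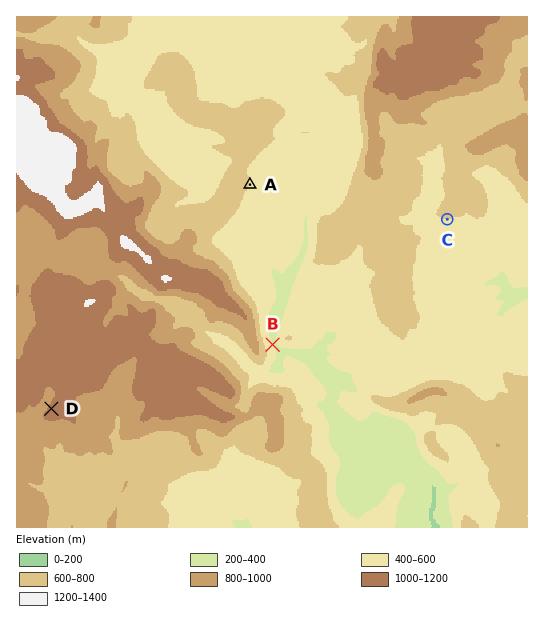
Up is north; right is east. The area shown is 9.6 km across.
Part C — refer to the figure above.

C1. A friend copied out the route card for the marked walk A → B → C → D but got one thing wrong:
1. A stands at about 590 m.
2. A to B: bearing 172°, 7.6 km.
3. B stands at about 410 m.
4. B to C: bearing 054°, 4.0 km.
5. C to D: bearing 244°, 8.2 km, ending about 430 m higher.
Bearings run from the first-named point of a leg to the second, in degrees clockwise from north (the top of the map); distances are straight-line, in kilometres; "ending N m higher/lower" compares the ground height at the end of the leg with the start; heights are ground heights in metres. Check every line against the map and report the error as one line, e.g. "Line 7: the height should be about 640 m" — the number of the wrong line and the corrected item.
Line 2: the distance should be 3.0 km.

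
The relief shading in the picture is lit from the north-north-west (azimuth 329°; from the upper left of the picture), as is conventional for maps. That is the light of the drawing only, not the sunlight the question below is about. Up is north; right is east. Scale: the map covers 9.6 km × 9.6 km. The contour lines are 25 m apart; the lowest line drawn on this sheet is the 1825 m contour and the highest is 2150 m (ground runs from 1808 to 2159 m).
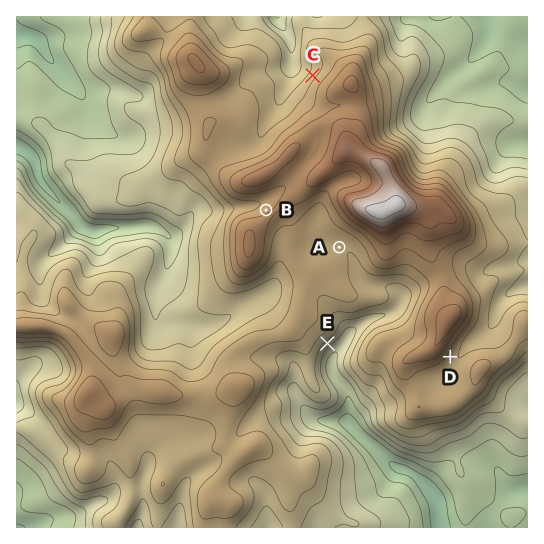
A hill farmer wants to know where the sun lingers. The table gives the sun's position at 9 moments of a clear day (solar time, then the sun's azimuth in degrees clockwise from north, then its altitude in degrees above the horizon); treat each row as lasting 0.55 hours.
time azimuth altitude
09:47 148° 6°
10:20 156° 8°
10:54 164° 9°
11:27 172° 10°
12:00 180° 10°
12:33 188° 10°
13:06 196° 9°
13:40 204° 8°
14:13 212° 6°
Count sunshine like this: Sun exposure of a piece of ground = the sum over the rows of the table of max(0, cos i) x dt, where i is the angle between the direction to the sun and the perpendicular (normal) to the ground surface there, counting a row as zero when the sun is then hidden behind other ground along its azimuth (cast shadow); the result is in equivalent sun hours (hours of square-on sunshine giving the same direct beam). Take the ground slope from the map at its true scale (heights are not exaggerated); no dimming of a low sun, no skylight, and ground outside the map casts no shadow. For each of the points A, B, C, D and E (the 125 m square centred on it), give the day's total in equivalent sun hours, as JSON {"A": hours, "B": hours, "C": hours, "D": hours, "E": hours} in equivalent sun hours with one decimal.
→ {"A": 0.7, "B": 0.3, "C": 0.3, "D": 1.1, "E": 1.5}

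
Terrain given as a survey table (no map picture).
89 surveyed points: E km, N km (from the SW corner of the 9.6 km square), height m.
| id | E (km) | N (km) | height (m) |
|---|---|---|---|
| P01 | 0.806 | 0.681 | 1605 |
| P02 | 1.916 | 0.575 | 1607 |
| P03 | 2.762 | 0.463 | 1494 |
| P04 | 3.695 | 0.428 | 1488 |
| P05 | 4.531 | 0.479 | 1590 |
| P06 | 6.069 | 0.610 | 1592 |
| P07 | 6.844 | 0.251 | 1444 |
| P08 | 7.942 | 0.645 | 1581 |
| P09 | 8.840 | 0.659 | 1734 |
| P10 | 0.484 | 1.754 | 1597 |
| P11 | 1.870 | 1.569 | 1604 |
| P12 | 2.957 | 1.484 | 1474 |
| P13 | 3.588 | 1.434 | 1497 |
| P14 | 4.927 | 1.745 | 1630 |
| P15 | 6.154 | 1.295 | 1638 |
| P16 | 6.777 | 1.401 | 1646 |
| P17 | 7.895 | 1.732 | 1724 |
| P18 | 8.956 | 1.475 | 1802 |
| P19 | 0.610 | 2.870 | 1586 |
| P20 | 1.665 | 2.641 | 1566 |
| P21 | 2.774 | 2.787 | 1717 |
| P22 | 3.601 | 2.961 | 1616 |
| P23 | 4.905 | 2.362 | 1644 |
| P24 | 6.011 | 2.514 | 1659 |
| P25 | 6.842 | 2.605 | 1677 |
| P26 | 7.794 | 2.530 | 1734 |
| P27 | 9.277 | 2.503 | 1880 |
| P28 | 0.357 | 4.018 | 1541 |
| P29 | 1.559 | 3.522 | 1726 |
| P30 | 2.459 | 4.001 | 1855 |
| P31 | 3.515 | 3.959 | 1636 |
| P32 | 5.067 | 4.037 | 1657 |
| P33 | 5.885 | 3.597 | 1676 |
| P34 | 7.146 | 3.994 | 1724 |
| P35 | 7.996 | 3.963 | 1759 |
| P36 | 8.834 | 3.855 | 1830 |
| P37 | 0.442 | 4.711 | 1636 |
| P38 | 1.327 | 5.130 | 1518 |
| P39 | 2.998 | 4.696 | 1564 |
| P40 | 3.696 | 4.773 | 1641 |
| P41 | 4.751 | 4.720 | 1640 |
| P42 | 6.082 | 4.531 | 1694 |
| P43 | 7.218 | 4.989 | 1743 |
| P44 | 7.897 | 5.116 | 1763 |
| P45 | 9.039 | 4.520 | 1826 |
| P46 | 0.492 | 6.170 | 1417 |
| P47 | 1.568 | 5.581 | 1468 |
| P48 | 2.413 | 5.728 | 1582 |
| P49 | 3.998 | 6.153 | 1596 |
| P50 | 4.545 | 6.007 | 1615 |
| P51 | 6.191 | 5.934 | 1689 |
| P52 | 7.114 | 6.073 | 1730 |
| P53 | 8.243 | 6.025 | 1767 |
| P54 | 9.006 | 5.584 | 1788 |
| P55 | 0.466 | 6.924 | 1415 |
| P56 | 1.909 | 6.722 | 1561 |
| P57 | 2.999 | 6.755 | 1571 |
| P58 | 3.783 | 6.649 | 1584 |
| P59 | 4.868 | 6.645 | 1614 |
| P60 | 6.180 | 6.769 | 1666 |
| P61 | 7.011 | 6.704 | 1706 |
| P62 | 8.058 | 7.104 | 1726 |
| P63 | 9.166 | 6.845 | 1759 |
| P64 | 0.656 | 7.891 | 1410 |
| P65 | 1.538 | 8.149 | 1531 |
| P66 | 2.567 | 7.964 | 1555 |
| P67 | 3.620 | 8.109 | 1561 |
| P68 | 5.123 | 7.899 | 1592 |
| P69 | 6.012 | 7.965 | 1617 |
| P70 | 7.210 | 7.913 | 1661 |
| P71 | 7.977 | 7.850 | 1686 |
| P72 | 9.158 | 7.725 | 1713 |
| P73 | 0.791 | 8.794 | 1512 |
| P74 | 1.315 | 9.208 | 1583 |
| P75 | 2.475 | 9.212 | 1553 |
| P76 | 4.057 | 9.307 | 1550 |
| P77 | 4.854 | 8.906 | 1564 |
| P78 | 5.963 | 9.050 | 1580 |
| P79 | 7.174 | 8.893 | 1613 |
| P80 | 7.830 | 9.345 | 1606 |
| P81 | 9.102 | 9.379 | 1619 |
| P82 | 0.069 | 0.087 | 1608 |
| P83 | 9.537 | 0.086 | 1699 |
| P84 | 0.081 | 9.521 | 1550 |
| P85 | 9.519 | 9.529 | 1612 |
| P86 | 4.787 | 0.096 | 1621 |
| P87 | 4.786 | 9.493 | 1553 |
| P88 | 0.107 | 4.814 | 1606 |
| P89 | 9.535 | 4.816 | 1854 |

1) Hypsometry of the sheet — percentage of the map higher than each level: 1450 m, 97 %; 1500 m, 92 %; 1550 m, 83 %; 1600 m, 62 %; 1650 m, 39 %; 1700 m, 24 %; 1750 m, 14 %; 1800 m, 6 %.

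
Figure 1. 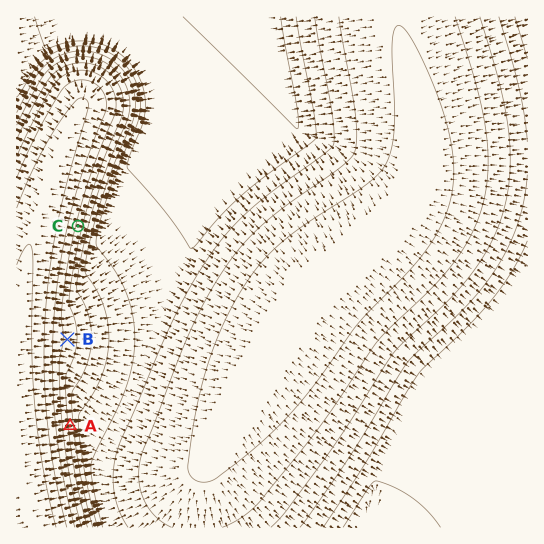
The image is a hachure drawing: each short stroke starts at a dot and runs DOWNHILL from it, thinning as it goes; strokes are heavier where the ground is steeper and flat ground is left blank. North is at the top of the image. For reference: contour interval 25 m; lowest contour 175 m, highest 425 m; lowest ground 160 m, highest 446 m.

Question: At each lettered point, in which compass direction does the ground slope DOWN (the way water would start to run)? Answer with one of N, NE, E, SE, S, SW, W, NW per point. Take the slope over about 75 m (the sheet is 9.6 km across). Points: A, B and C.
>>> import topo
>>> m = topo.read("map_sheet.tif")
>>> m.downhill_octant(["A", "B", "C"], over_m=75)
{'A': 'E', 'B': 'E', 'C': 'E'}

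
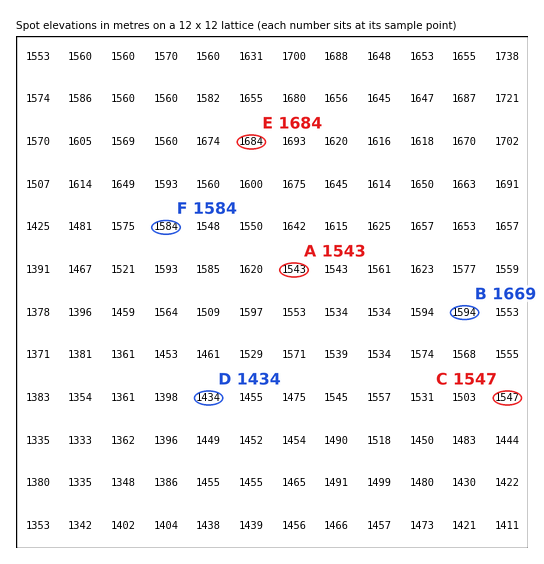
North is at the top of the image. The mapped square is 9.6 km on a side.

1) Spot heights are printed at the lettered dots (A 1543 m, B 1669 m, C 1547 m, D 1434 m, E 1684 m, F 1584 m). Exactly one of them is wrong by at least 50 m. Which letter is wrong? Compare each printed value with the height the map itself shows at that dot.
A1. B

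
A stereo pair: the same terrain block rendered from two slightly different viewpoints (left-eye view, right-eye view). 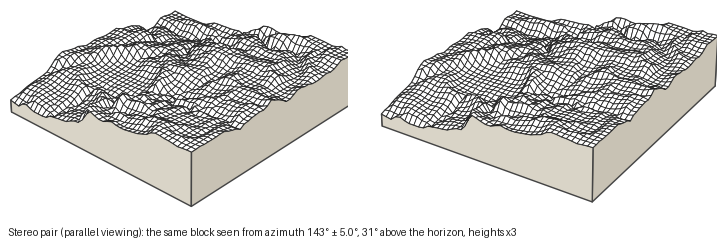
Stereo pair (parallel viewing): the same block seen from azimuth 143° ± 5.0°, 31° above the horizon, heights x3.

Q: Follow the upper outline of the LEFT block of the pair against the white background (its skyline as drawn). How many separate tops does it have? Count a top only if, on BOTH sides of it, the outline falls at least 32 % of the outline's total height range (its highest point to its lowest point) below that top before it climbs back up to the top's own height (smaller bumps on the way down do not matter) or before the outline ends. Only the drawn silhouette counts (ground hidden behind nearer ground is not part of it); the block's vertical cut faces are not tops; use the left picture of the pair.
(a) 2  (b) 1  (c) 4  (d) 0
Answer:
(b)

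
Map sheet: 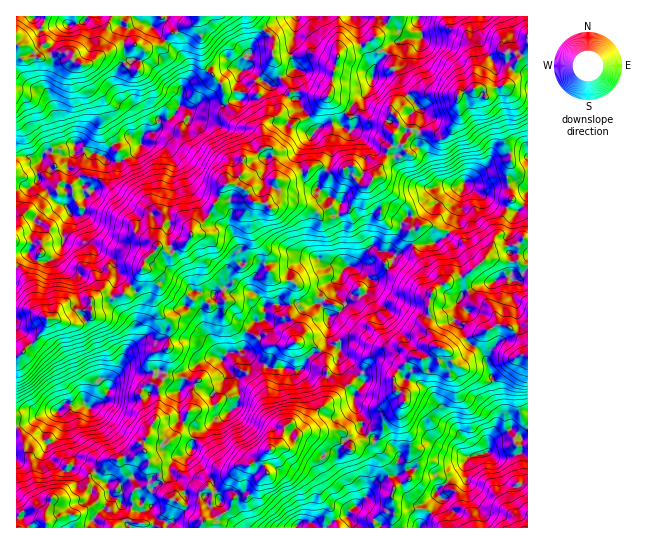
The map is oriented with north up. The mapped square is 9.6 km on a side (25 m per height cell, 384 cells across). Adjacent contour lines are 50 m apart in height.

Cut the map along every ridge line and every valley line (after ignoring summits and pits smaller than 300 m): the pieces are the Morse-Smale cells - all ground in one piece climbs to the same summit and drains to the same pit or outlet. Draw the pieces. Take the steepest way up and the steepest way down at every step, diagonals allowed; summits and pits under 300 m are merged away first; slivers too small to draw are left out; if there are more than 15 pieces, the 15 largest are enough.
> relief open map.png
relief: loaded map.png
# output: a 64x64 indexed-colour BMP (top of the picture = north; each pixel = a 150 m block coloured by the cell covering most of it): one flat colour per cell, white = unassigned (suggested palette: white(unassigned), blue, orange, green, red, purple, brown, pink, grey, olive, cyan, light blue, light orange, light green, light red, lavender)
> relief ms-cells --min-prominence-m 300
<image width="64" height="64" href="data:image/bmp;base64,Qk12CAAAAAAAAHYAAAAoAAAAQAAAAEAAAAABAAQAAAAAAAAIAAATCwAAEwsAABAAAAAAAAAA////ALR3HwAOf/8ALKAsACgn1gC9Z5QAS1aMAMJ34wB/f38AIr28AM++FwDox64AeLv/AIrfmACWmP8A1bDFABERERERERERERERFERERERERERERERERERGZmZmZmZmERERERERERERERERFEREREREREREREREREZmZmZmZmYRERERERERERERERERFERERERERERERERERGZmZmZmZhEREREREREREREREREURERERERERERERERERmZmZmZmERERERERERERERERERFERERERERERERERERGZmZmZmYREREREREREREREREREURERERERERERERERERmZmZmZhERERERERERERERERERREREREREREREREREREZmZmZmEREREREREREREREREREURERERERERERERERERGZmZmYRERERERERERERERERERFEREREREREREREREREZmZmZhERERERERERERERERERERREREFEREREREREREREREREERERERERERERERERERERERERFERBREREREREREREREQRERERERERERERERERERERERFEQRERRERERERERERERBEREREREREREREREREREREREREREREUREREREREREREERERERERERERERERERERERERERERERFEREREREREREQRIhERERERERERERERERERERERERERERFERERERERERCIiIiIiEREREREREREREREREREREREREUREREREREREIiIiIiIhERERERERERERERERERERERERFEREREREREQiIiIiIiIREREREREREREREREREREREREURERERERERCIiIiIiIhERERERERERERERERERERERERREREREREREIiIiIiIiIiIiIiEREREREREREREREREREUREREREREQiIiIiIiIiIiIiIiERERERERERERERERERFERBRERERCIiIiIiIiIiIiIiIiIRERERERERERERERERRBEUREREIiIiIiIiIiIiIiIiIiIRERERERERERERERERERREREQiIiIiIiIiIiIiIiIiIiEREREREREREREREREREUREQSIiIiIiIiIiIiIiIiIiIRERERERERERERERERERFEQRIiIiIiIiIiIiIiIiIiIiEREREREREREREREREREREREiIzMyIiIiIiIiIiIiIiIhERERERERERERERERERERETMzMzMyIiIiIiIiIiIiIiERERERERERERERERERERERMzMzMzMiIiIiIiIiIiIiIiIiIhEREREREREREREREREzMzMzMzMzIiIiIiIiIiIiIiIiIRERERERERERERERETMzMzMzMzMyIiIiIiIiIiIiIiIiERERERERERERERERMzMzMzMzMzIiIiIiIiIiIiIiIiIhEREREREREREREREzMzMzMzMzMyIiIiIiIiIiIiIiIiERERERERERERERETMzMzMzMzMzIiIiIiIiIiIiIiIiIiERERERERERERERMzMzMzMzMzMyIiIiIiIiIiIiIiIiIhEREREREREREREzMzMzMzMzMzMiIiIiIiIiIiIiIiIiIiERERERERERETMzMzMzMzMzMyIiIiIiIiIiIiIiIiIiIhERERERERERMzMzMzMzMzMzIiMiIiIiIiIiIiIiIiIiEREREREREREzMzMzMzMzMzMzMzMiIiIiIiIiIiIiIiIRERERERERETMzMzczMzMzMzMzMyIiIiIiIiIiIiIiIiIhERERERERMzMzdzMzMzMzMzMzMiIiIiIiIiIiIiIiIiIREREREREzM3d3czMzMzMzMzMyIiIiIiIiIiIiIiIiIiEREREREXMzd3czMzMzMzMzMzMiIiIiIiIiIiIiIiIiIiESIRERd3d3dzMzMzMzMzMzMzMiIiIiIiIiIzIiIiIiIiIiIiJ3d3dzMzMzMzMzMzMzMyIiMzMiIiIzMiIiIiIiIiIiInd3dzMzMzMzMzMzMzMzIiIzMzMzMzMzIiIiIiIiIiIiVVd3czM7uzMzMzMzMzMzIjMzMzMzMzMiIiIiIiIiIiJVVVVVVVW7szMzMzMzMzMzMzMzMzMzMzIiIiIiIiIiIlVVVVVVVVW1MzMzMzMzMzMzMzMzMzMzMiIiIiIiIiIiVVVVVVVVVVVTMzMzMzMzMzMzMzMzMzMyIiIzIiIiIiJVVVVVVVVVVVUzMzMzMzMzMzMzMzMzMyIzMzMyIiIiIlVVVVVVVVVVVVUzMzMzMzMzMzMzMzMzMzMzMzIiIiIiVVVVVVVVVVVVVTMzMzMzMzMzMzMzMzMzMzMzMiIiIiJVVVVVVVVVVVVVVVVVVTMzMzMzMzMzMzMzMzMyIiIiIlVVVVVVVVVVVVVVVVVVmZM90zMzMzMzMzMzMzMiIiIiVVVVVVVVVVVVVVVVVVWZld3TMzMzMzMzMzMzMzMiIiJVVVVVVVVVVVVVVVVVVZlVXdMzMzMzMzMzMzMzMyIiIlVVVVVVVVXFVVVVVVVVVVVVUzMzMzMzMzMzMzMzIiIiVVVVVVVVXMxVVVVVVVVVVVVTMzMzMzMzMzMzMzMyIiJVVVVVVVXMzFVVVVVVVVVVVTMzMzMzMzMzMzMzMzMzM4iFVVVVVVVVVVVVVVVVVVVVUzMzMzMzMzMzMzMzMzMziIVVVVVVVVVVVVVVVVVVVVVTMzMzMzMzOjMzMzMzMzOIhVVVVVVVVVVVVVVVVVVVVVMzMzMzMzqqozMzMzMzM4iIVVVVVVVVVVVVVVVVVVVVUzMzMzMzqqozMzMzMzMz"/>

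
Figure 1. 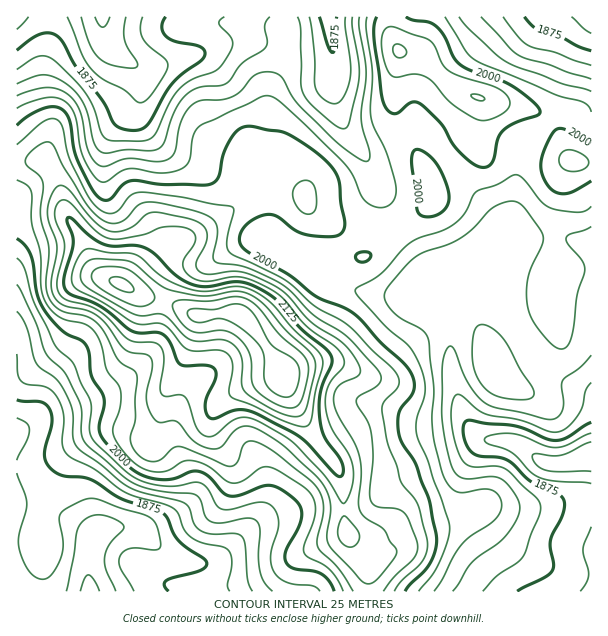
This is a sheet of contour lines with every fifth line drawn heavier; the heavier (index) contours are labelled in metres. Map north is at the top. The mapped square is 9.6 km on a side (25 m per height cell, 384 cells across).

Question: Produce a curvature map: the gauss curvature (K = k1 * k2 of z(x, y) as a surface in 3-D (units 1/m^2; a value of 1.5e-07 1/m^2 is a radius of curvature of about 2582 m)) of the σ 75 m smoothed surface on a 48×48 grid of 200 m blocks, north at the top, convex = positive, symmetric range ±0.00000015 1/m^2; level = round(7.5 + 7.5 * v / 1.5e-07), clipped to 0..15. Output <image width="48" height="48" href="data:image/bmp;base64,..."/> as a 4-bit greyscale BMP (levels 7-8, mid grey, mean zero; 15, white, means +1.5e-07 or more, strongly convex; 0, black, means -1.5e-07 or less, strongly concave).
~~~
<image width="48" height="48" href="data:image/bmp;base64,Qk32BAAAAAAAAHYAAAAoAAAAMAAAADAAAAABAAQAAAAAAIAEAAATCwAAEwsAABAAAAAAAAAAAAAAABEREQAiIiIAMzMzAERERABVVVUAZmZmAHd3dwCIiIgAmZmZAKqqqgC7u7sAzMzMAN3d3QDu7u4A////AIiIh5h3iHeIZmd3d662rIeYd3d3eId4h4h3d2eIh3eIh3d4h5yWeoZ3ZniHeHd4h4iIdleqh4h4mYeJl1Z1V4eqd4iHiHd3h4iah2eZh3ZmeId4hjSad3jNhniHeHeIiIiZeadmh2Z4d3d3d1bfpniZdVeHd3iIh4d2aLlnqoeKmHd3eJerhmiHdlZ4d3iHd3d2Z4l3qod4iHeHebkgaYiIh2aZh3d3d3d3d2ZmeGRYZod4edoAa5d4dlarl3d3d3d3d3ZVaHRadod4ickleZdnd1aaqFVVaId3eJhnq6h7iKd3iJeOh4d3eHd5qHmXeZd3Z5iK7qdpV5dnd3fOZneIiId4qJ/GZod2RGd7/YVHRHd4h3epV3eHd3eXQlgwTHh2RIiJuXRbhqqYhiN3Z3iHd4vZaIaJe3iId7qIdnZsl96nYQKIeIiHd4mHm5jehHiqh3h3ZXh6lYuXcgSYd3eHZ4ZGd2erdHiqhlZ3eIdokwR62jnJdmd3eIZpl3iZdoiZh2eHepdncwSt/nz8dniJh2aKmIiHeId4eId3eHd4h1i83YjIeIiahlaal3d2eHVnZ4d3iGV4q5eJv7ITV4iHd2eqh4hmd3Z4ZoZWinNXrbVWn7I2Z3d2aHeJh4h4h4d4eKdEe7MmnJREaXV4eId3dnd4d4h4h5hka+lVeceJd2RVV4h2eId4dXd3d3eIh5hAPvlWh0n/MouHeJh2d4iHd3d3d3eId4ZDW8dYsgT6B/+oh4h3d4iIeHd3d3iYiGOPtFic0ABTLP+Ih4l2VoiIiHd3d3iYiGSfx6//pUOOp5l3VZmFVniIiHd3d3iYeIVpvv/9iHXPwyR2RYh3iIeIh3d4d3iIh5dneYeXV1N7YiWId4h4mpiIh3d4h3d4iHeIIBZ1NFeXVXmod4d3iId4h3d4iId3d1eXACeVNo37eKy4d3dnd3Znd3d3iId3ZVVrlFq2aIq4VHmpeJd3d3dmiId4iIdndnV/9524mod2Q1d2eZh3d3dnmYd4iIdneahrl92XeHd3dWdmeJh3eIh4mYd4iIeIiKkxR6h3Z3d4h3h3eIiHeJh3iHdnd3iYdocgV2WIeHdniHd3eImXd4h3h3d4dmeHeIh0WHaJh3ZniIh3eImHZ4d3d3eJdmeKzYq3WKd4d3Z4eIh4d3iHZ4d3d3eYd3eLy4iHaKl3hmeId4h3d3eHZ3d3d3iHiZhmd4icp4qauHiYd4h4iIeGV4d3iIdliYdlVoi/12iZqHmYd4h4h4d2WZd4iIdnh2Z3iIectlZ3d3mpd3eId4mGaIeIh3ispVZ3ind3dmZ3d3ipeId3Z6qYd2aJh5u9pmd3iXdVZ3d3iXZ3eIeHZ4malkWIZVeIh3d4d3dlaIh3mXVnd4iHZ3eKp1eGU0eHeHd4h3d2eIl3iGZ5l3d2Z4eImK+nhnmHeIh3h4d3eJhneIeIh3d3Z3eIh8+3mHiHeIh3iId3eId4iJiHd3d4iYdmd5qHiHd4eIh3eId3eIh4iJiHd3d5vIQTm4WIZ4iHeIh4iA=="/>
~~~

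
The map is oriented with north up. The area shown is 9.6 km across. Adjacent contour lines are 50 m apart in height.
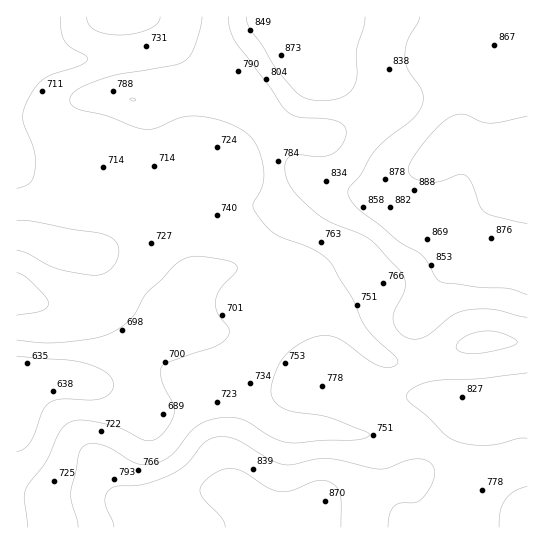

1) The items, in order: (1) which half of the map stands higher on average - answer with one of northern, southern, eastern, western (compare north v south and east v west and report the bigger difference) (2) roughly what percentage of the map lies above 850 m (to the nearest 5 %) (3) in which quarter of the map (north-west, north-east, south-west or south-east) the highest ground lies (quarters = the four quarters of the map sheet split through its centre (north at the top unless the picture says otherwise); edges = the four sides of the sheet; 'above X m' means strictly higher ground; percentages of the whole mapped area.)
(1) The eastern half stands higher on average than the western half.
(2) Ground above 850 m makes up about 20 % of the sheet.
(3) The highest point lies in the north-east quarter of the map.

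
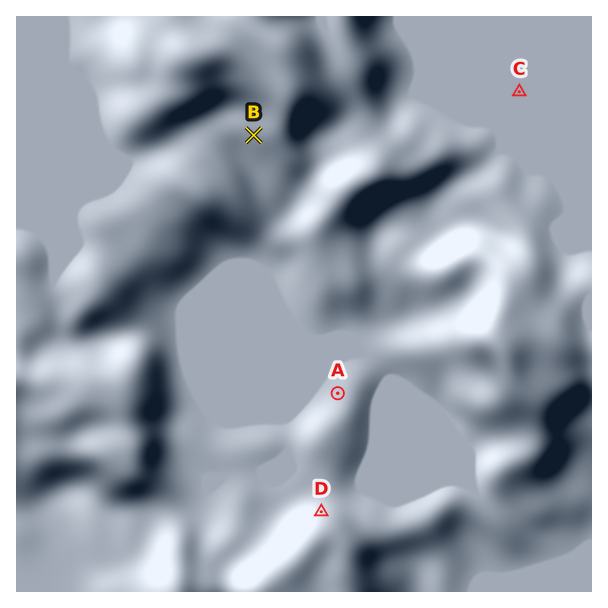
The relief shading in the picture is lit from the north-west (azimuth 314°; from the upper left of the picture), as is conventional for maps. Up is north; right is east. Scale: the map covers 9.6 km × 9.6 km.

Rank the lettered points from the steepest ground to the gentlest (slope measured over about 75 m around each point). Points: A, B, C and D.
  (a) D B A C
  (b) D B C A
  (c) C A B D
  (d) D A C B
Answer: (a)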